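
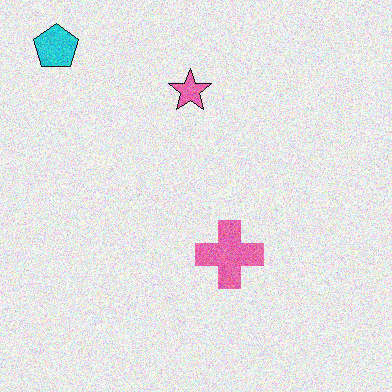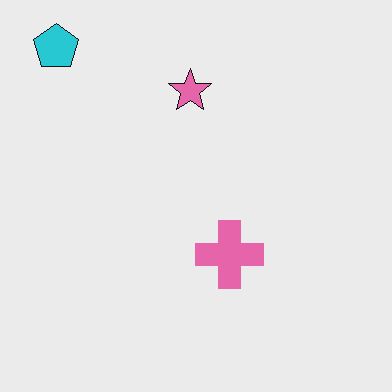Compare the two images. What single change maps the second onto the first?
The transformation is: degraded with moderate additive noise.

Random speckle covers the whole image, including the flat background.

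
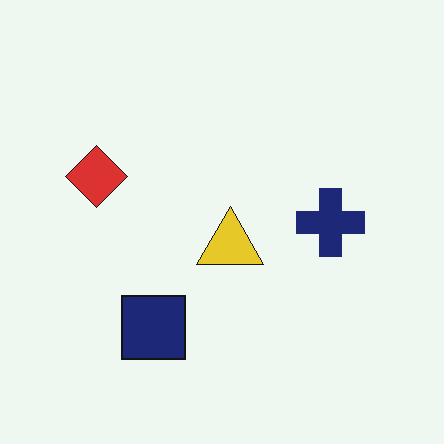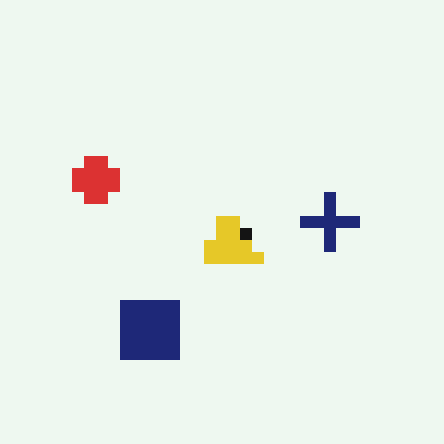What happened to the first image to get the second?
The transformation is: heavily pixelated into large blocks.

Shapes are reduced to large square blocks; fine edges and outlines are lost — a downscale-then-upscale (mosaic) effect.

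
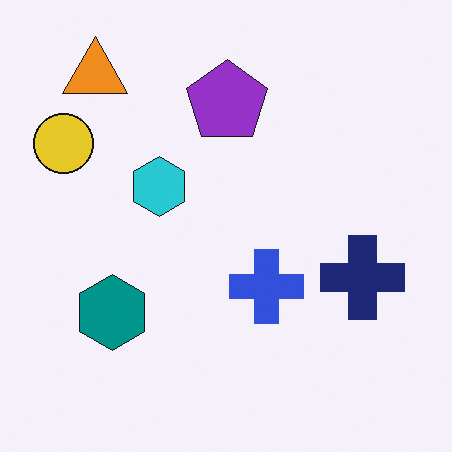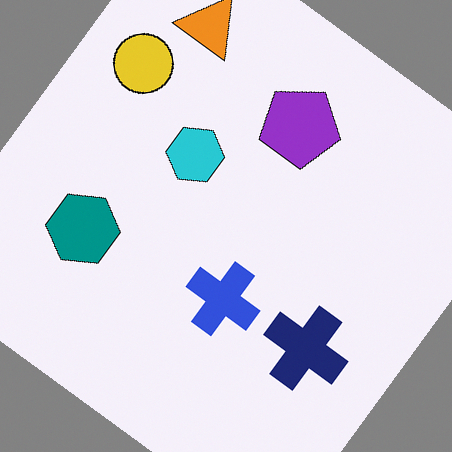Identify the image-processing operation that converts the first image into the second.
The transformation is: rotated clockwise by a large amount — several tens of degrees.

Every shape is tilted by the same angle and the image corners show triangular fill wedges — a whole-image rotation by a non-right angle.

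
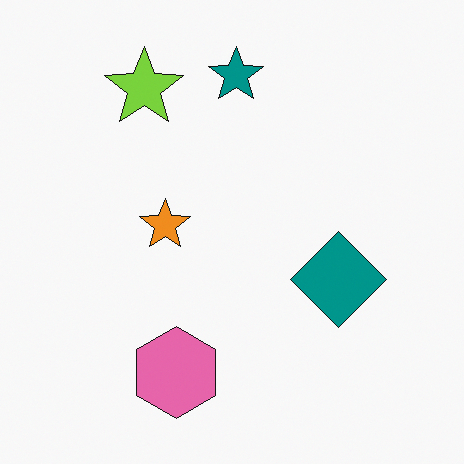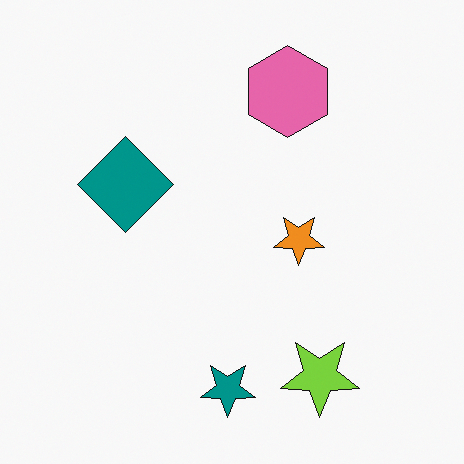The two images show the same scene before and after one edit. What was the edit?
The transformation is: rotated 180°.

The lime star sits in the top-left of the first image and the bottom-right of the second — consistent with a whole-image 180° rotation.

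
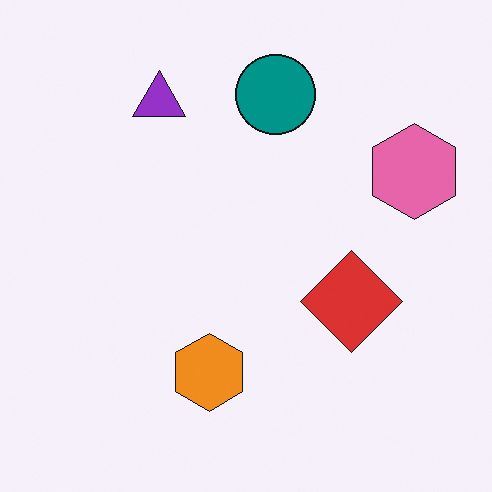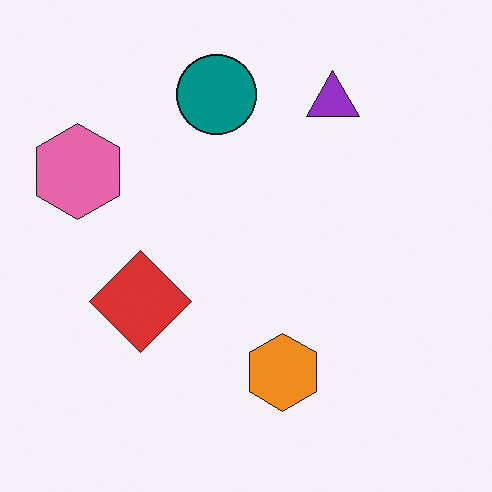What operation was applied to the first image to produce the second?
This is the original image flipped horizontally (left ↔ right).

The pink hexagon is in the right of the first image and the left of the second — shapes on opposite sides of the vertical midline have swapped in a mirror flip.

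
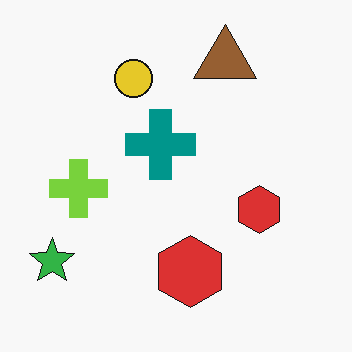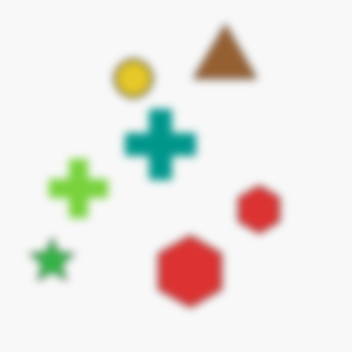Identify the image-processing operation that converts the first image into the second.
It was moderately blurred.

Shape edges and outlines are uniformly softened across the whole image.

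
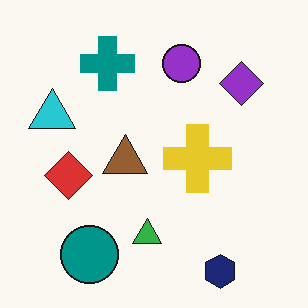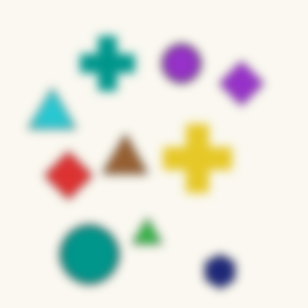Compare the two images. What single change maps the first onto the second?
The second image is the first noticeably gaussian-blurred.

Shape edges and outlines are uniformly softened across the whole image.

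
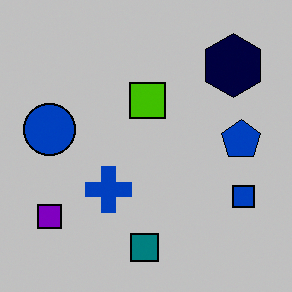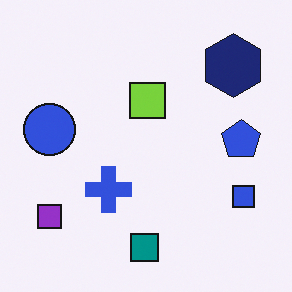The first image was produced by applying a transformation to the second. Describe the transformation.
This is the original image heavily posterized to just a handful of flat colors.

Each flat color has snapped to a coarser quantized level — most visibly, the near-white background has dropped to a flat grey.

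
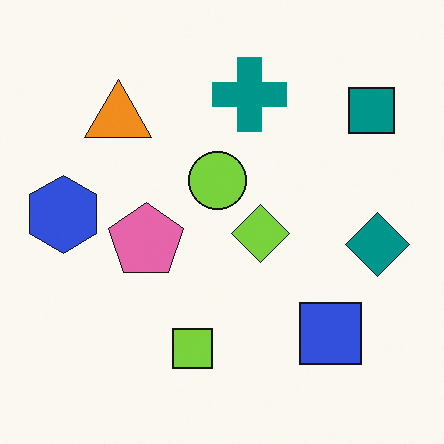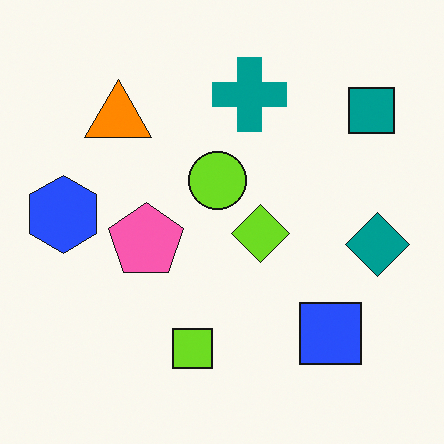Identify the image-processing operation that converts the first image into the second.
The second image is the first slightly oversaturated.

All colors are more vivid — a global saturation change.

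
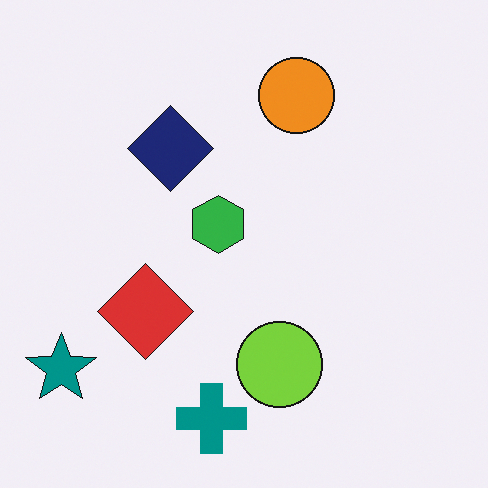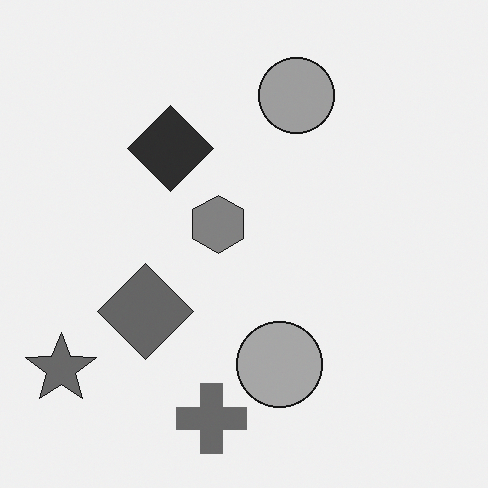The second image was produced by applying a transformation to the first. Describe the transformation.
The image was converted to grayscale.

All color is removed — every shape is now a shade of grey.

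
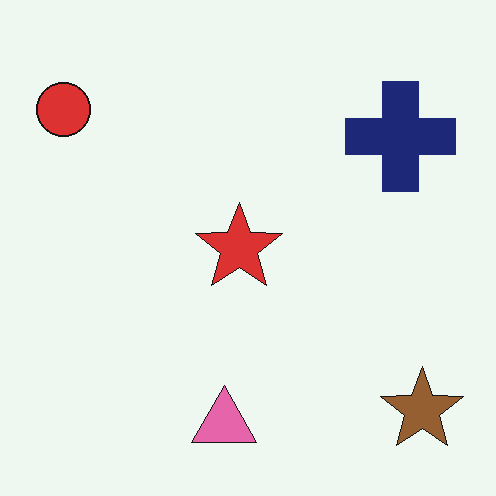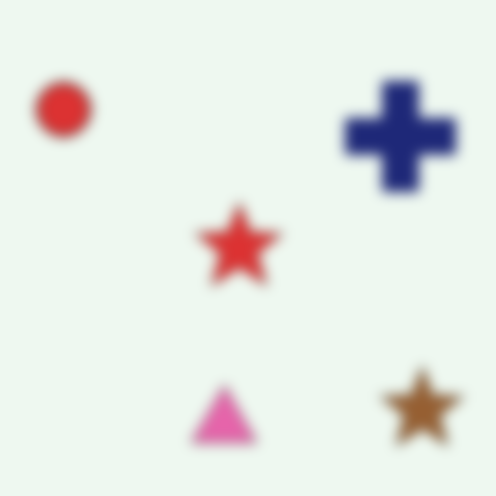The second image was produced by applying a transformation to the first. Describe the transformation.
The transformation is: heavily blurred.

Shape edges and outlines are uniformly softened across the whole image.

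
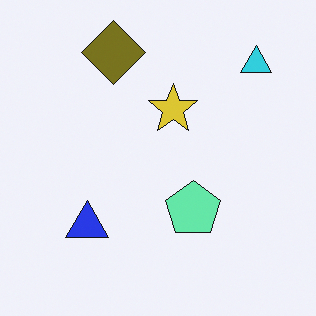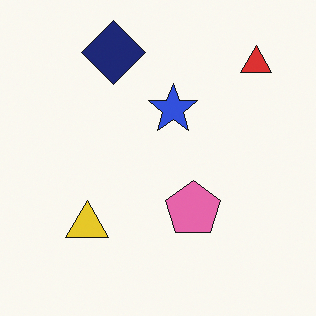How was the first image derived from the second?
The first image is the second hue-shifted through roughly half the color wheel.

Every shape's color has rotated by the same amount around the hue wheel — a uniform hue shift.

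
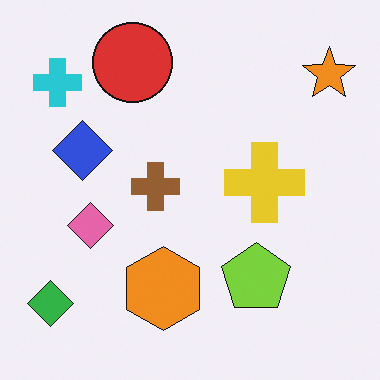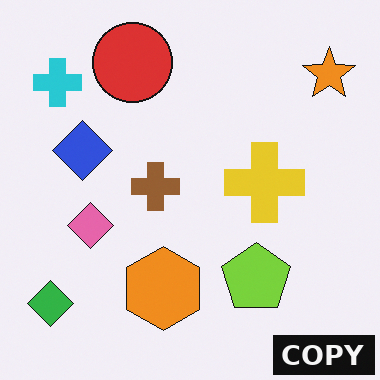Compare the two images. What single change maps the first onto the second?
The second image is the first watermarked with the text "COPY" in the lower-right corner.

A dark label reading "COPY" appears in the lower-right corner.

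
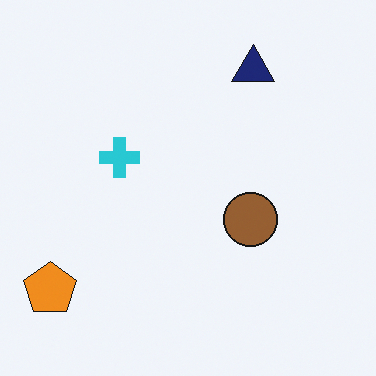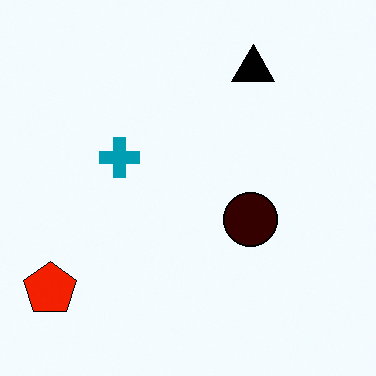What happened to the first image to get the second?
It was boosted in contrast.

Tones are pushed away from mid-grey across the whole image — a global contrast change.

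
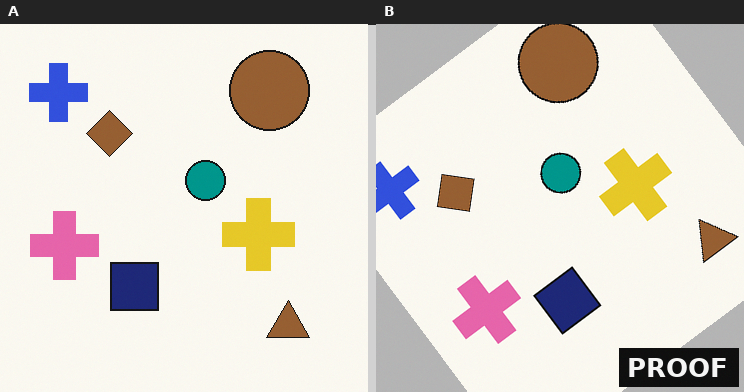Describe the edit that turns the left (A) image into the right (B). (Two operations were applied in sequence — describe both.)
It was rotated counter-clockwise by a large amount — several tens of degrees, then watermarked with the text "PROOF" in the lower-right corner.

Every shape is tilted by the same angle and the image corners show triangular fill wedges — a whole-image rotation by a non-right angle. A dark label reading "PROOF" appears in the lower-right corner.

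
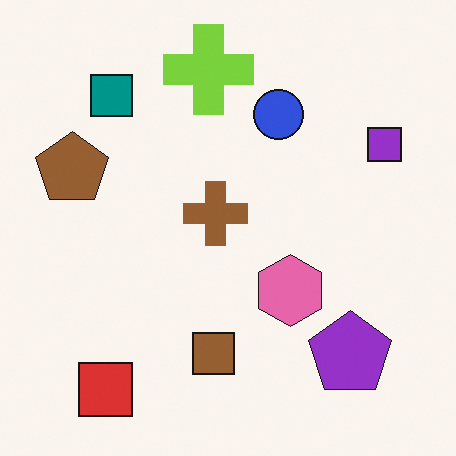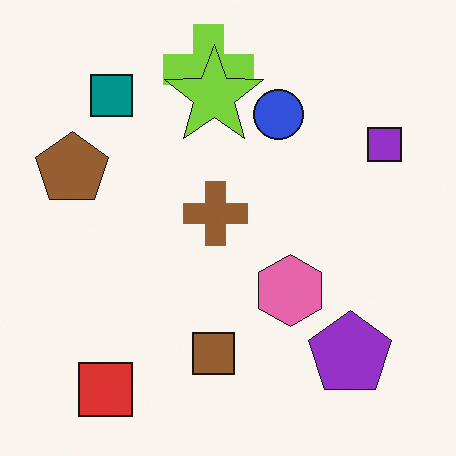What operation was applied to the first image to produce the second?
It was overlaid with an additional lime star.

A lime star appears in the second image that is absent from the first.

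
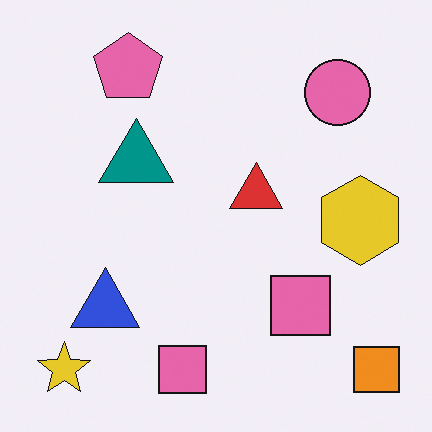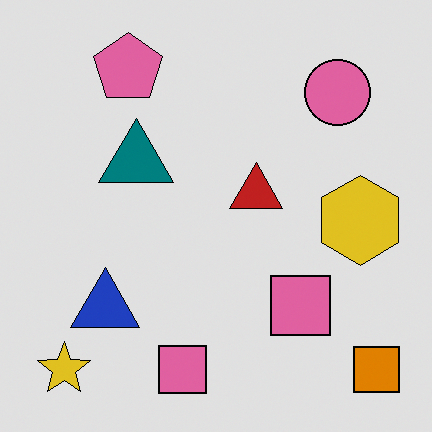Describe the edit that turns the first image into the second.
The transformation is: posterized to a reduced palette.

Each flat color has snapped to a coarser quantized level — most visibly, the near-white background has dropped to a flat grey.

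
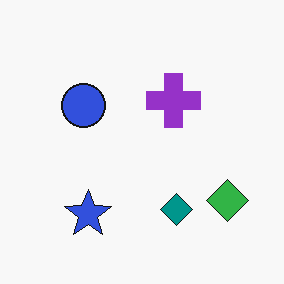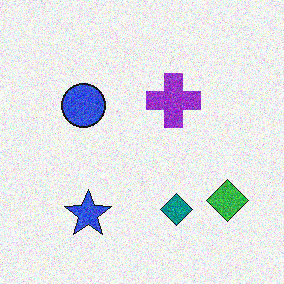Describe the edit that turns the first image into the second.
The second image is the first degraded with visible gaussian noise.

Random speckle covers the whole image, including the flat background.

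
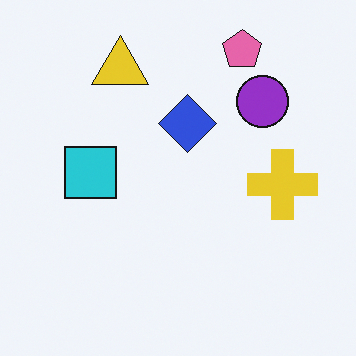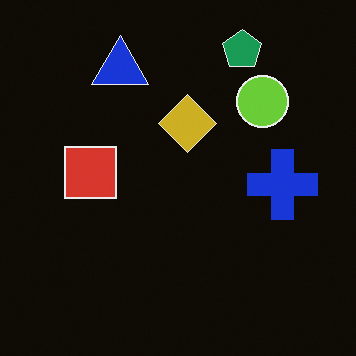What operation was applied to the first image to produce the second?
The transformation is: color-inverted (negative).

The light background has become dark and every shape's color is its complement — a photographic negative.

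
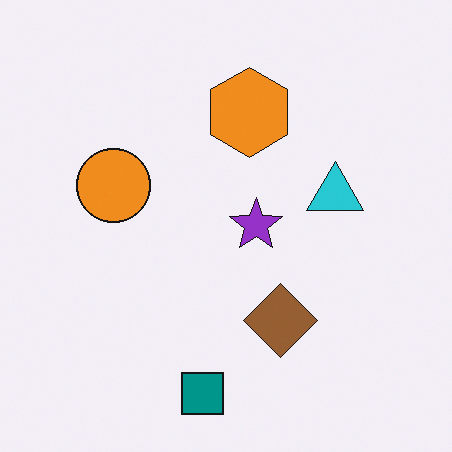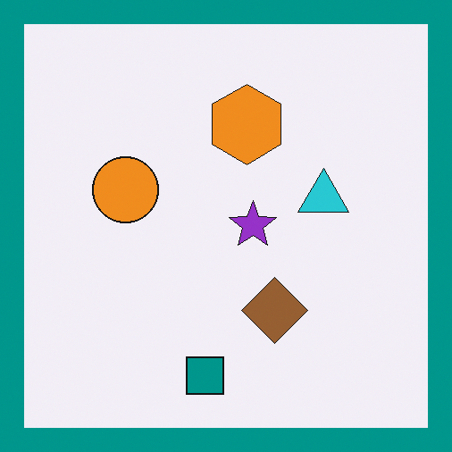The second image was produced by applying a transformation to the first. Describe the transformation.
The image was framed with a teal border.

A solid teal frame runs around the edge of the second image, with the content slightly shrunk inside it.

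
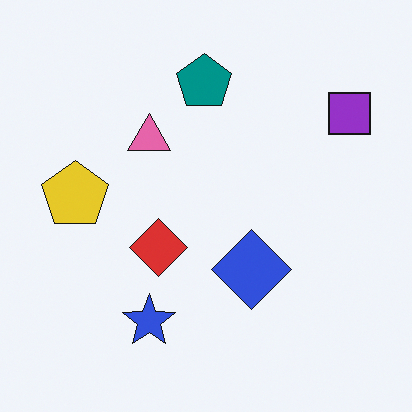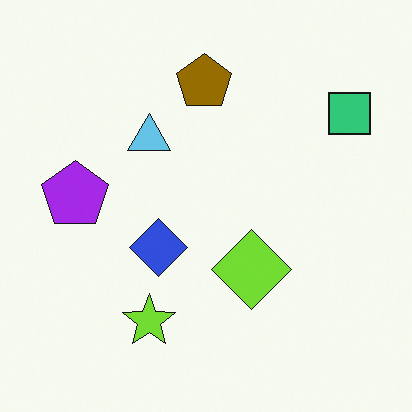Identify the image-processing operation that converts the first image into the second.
The transformation is: hue-shifted by a large amount.

Every shape's color has rotated by the same amount around the hue wheel — a uniform hue shift.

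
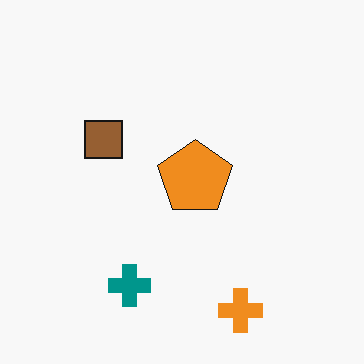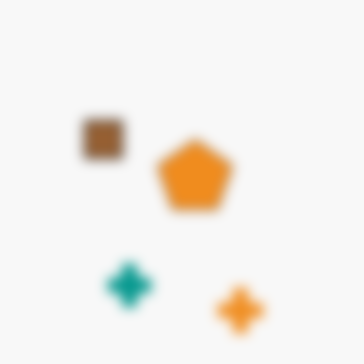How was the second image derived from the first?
It was strongly gaussian-blurred.

Shape edges and outlines are uniformly softened across the whole image.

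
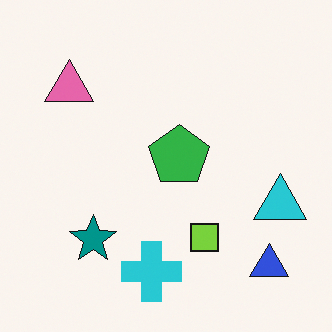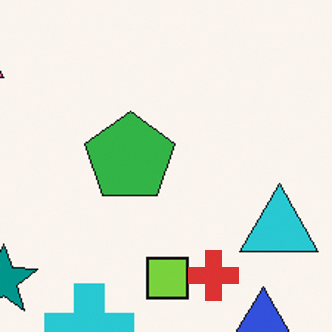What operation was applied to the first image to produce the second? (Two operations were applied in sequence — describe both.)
The image was cropped to a modestly smaller region and rescaled, then overlaid with an additional red cross.

The visible shapes are larger and the field of view is narrower; shapes near the original edges may be partly or wholly outside the frame — a crop-and-rescale. A red cross appears in the second image that is absent from the first.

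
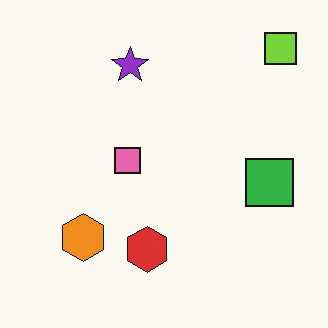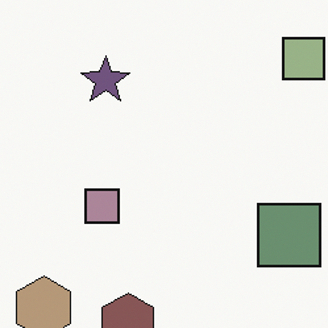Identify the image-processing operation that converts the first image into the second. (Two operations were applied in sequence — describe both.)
Made much more muted (saturation change), then cropped slightly and scaled back up.

All colors are more muted and greyish — a global saturation change. The visible shapes are larger and the field of view is narrower; shapes near the original edges may be partly or wholly outside the frame — a crop-and-rescale.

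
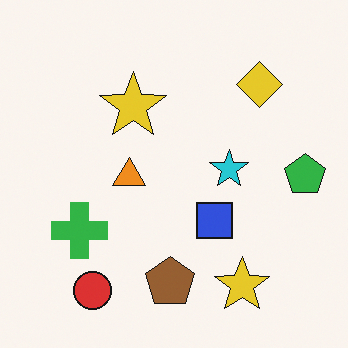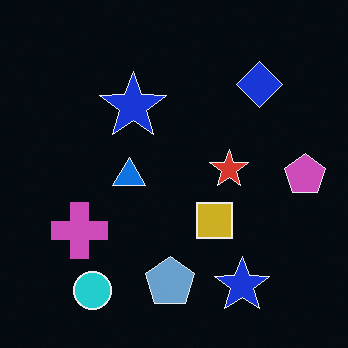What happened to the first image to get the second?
The transformation is: color-inverted (negative).

The light background has become dark and every shape's color is its complement — a photographic negative.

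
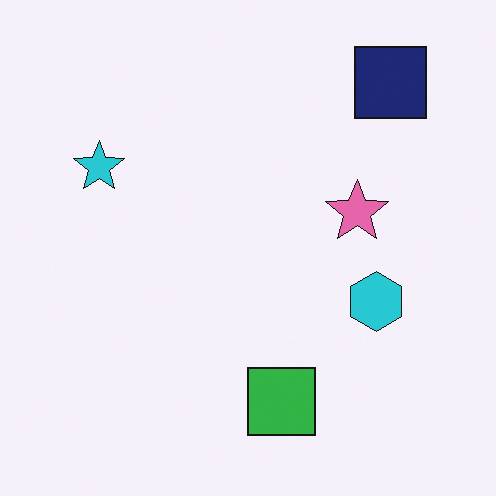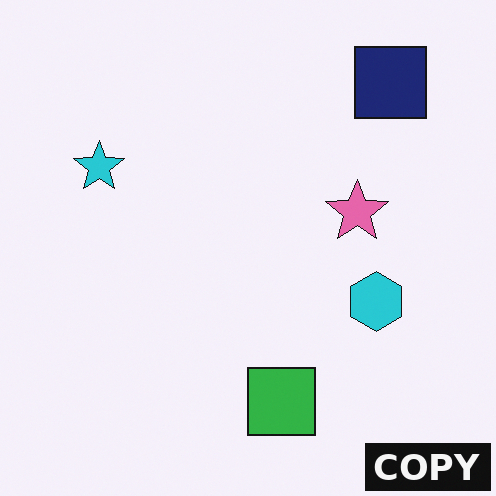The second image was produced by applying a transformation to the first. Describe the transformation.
This is the original image watermarked with the text "COPY" in the lower-right corner.

A dark label reading "COPY" appears in the lower-right corner.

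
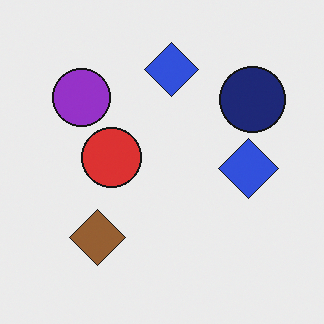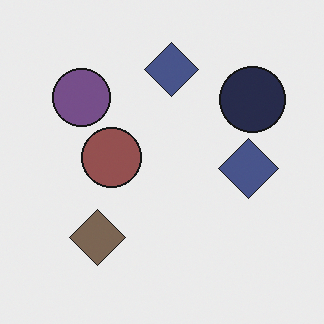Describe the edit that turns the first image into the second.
This is the original image heavily desaturated.

All colors are more muted and greyish — a global saturation change.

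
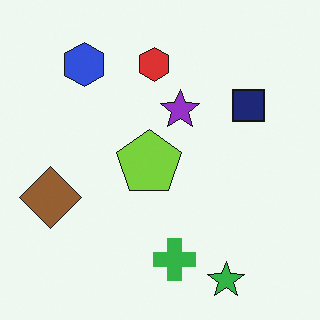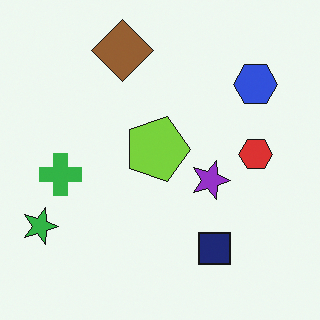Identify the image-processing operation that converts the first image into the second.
The transformation is: rotated 90° clockwise.

The green star sits in the bottom-right of the first image and the bottom-left of the second — consistent with a whole-image 90° clockwise rotation.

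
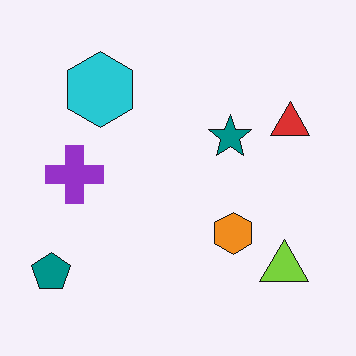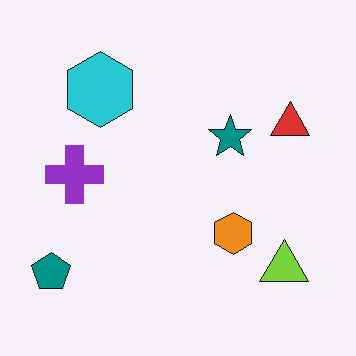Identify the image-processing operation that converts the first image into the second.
The image was given moderate JPEG compression.

Blocky 8×8 compression artifacts appear around shape edges and the flat background shows ringing — characteristic JPEG degradation.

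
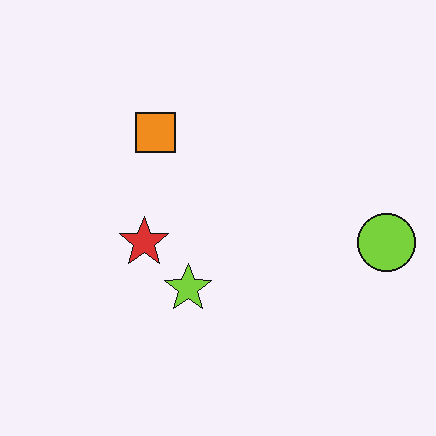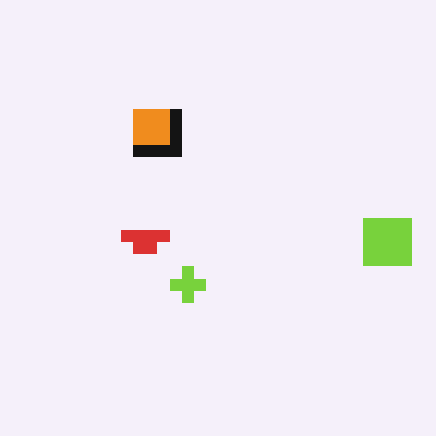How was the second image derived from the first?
The second image is the first coarsely pixelated.

Shapes are reduced to large square blocks; fine edges and outlines are lost — a downscale-then-upscale (mosaic) effect.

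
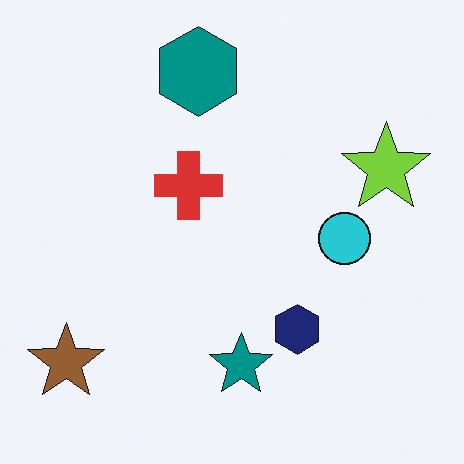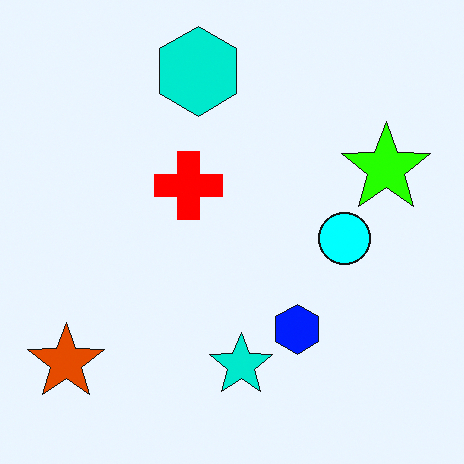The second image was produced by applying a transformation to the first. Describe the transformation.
The second image is the first made much more vivid (saturation change).

All colors are more vivid — a global saturation change.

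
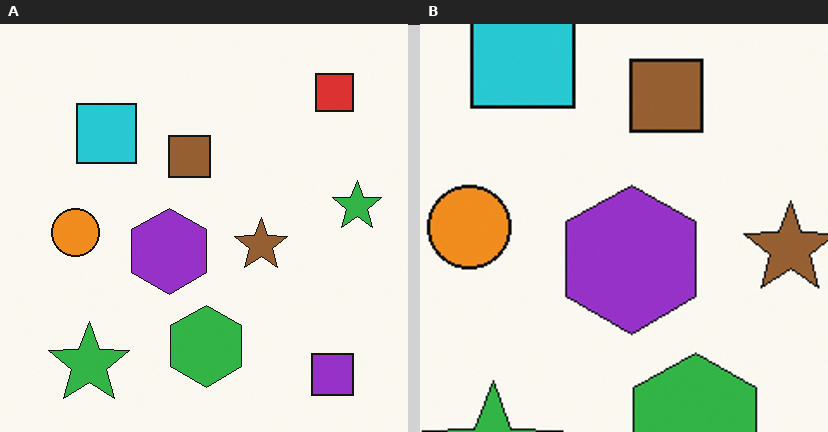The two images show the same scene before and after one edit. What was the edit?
It was cropped to a noticeably smaller region and rescaled.

The visible shapes are larger and the field of view is narrower; shapes near the original edges may be partly or wholly outside the frame — a crop-and-rescale.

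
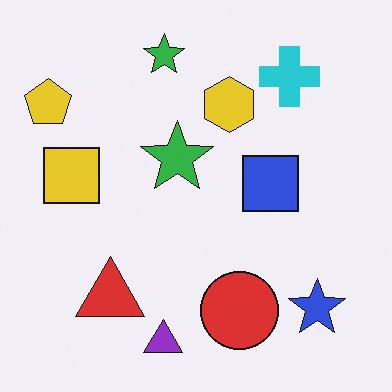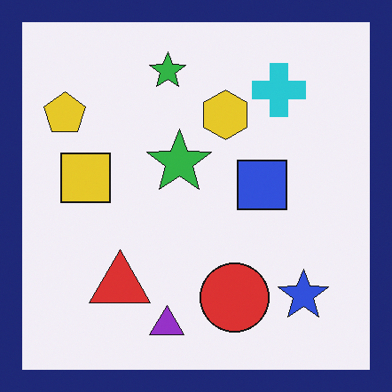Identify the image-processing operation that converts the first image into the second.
It was framed with a navy border.

A solid navy frame runs around the edge of the second image, with the content slightly shrunk inside it.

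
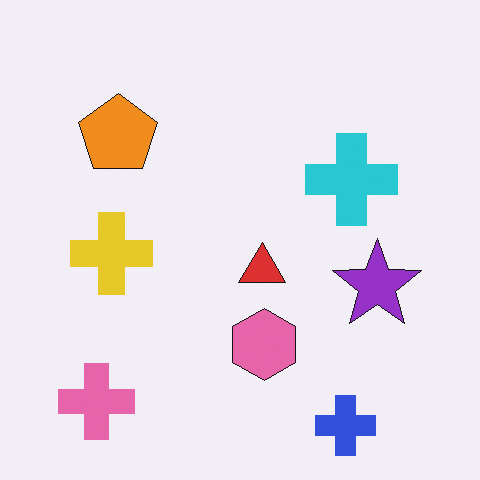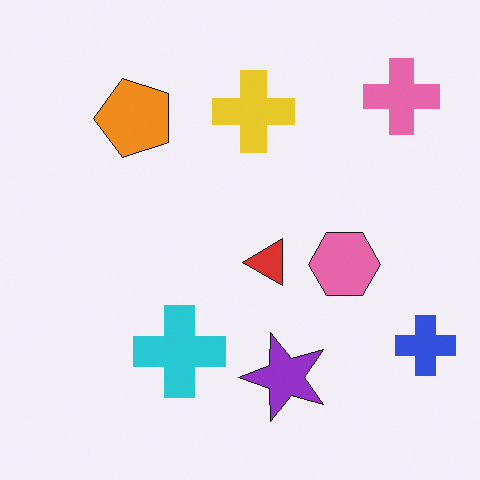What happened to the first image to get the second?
The second image is the first transposed (reflected across the top-left ↔ bottom-right diagonal).

Shapes have swapped their row and column positions — what was in the top-right is now in the bottom-left — a diagonal reflection.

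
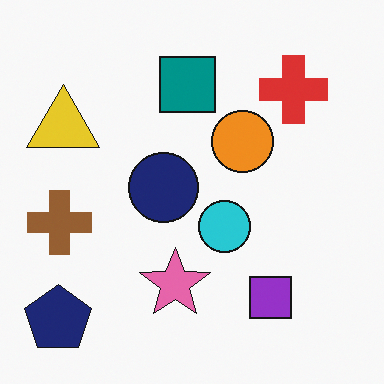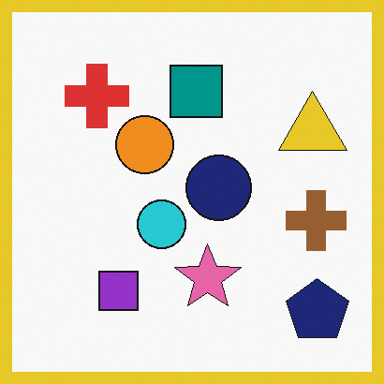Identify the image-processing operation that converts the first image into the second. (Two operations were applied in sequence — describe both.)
The transformation is: flipped horizontally (left ↔ right), then framed with a yellow border.

The navy pentagon is in the bottom-left of the first image and the bottom-right of the second — shapes on opposite sides of the vertical midline have swapped in a mirror flip. A solid yellow frame runs around the edge of the second image, with the content slightly shrunk inside it.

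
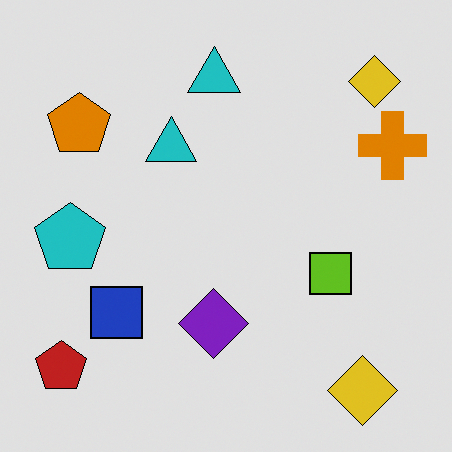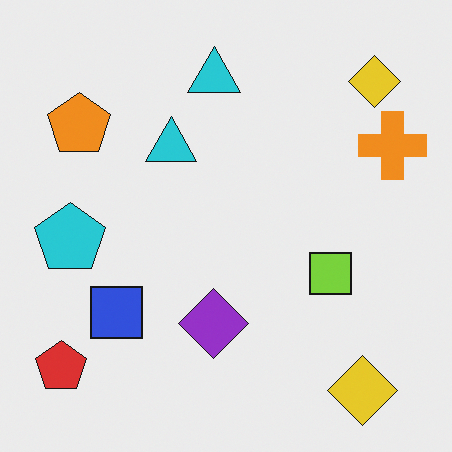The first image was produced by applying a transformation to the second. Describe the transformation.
The first image is the second posterized to a reduced palette.

Each flat color has snapped to a coarser quantized level — most visibly, the near-white background has dropped to a flat grey.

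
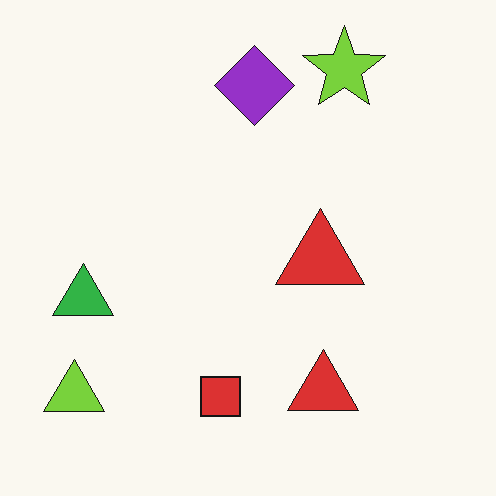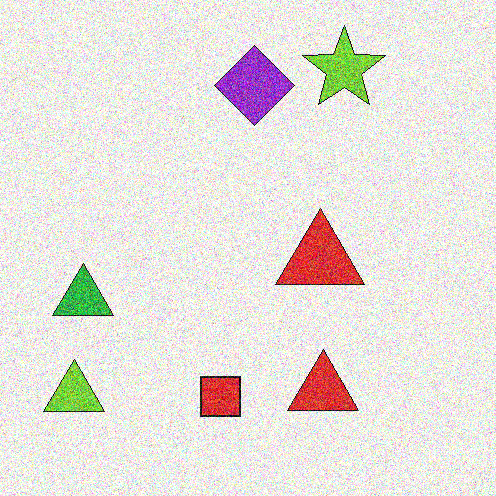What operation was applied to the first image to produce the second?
The transformation is: degraded with strong gaussian noise.

Random speckle covers the whole image, including the flat background.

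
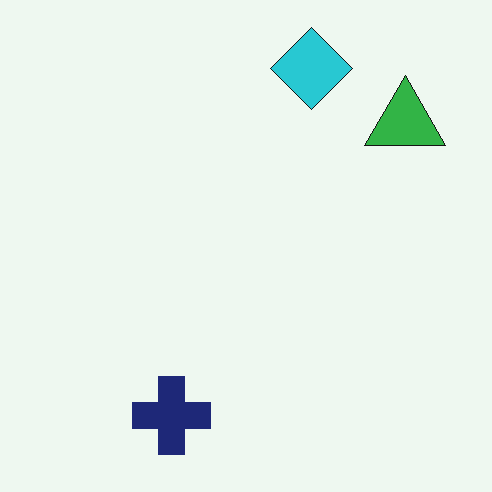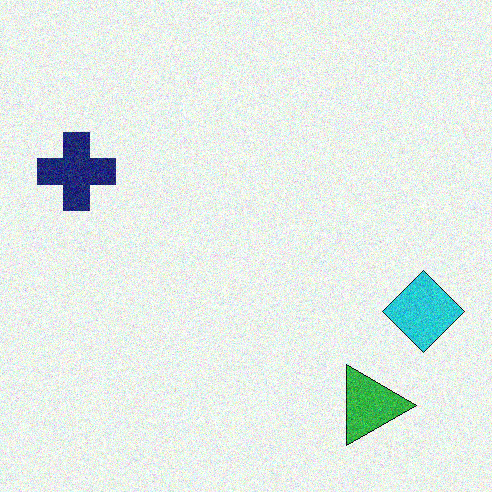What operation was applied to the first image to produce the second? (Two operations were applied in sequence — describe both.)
Rotated 90° clockwise, then degraded with moderate additive noise.

The green triangle sits in the top-right of the first image and the bottom-right of the second — consistent with a whole-image 90° clockwise rotation. Random speckle covers the whole image, including the flat background.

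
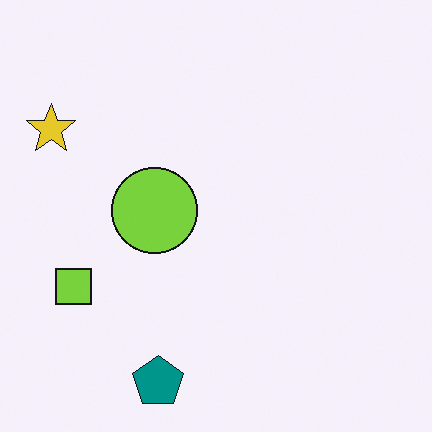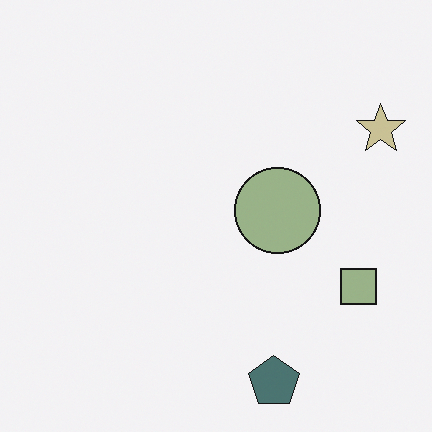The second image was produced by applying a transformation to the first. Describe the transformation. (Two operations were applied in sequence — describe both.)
It was heavily desaturated, then flipped horizontally (left ↔ right).

All colors are more muted and greyish — a global saturation change. The yellow star is in the top-left of the first image and the top-right of the second — shapes on opposite sides of the vertical midline have swapped in a mirror flip.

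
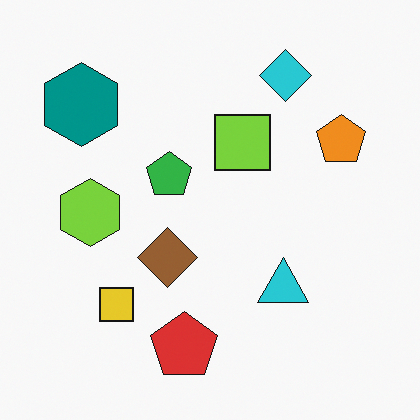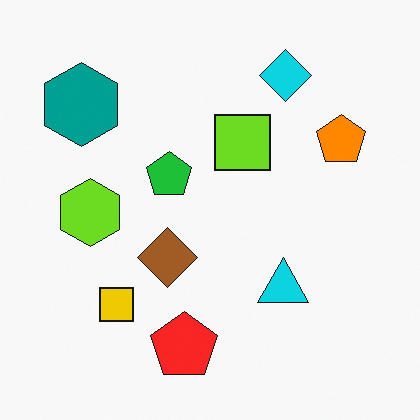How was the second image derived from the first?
The transformation is: slightly oversaturated.

All colors are more vivid — a global saturation change.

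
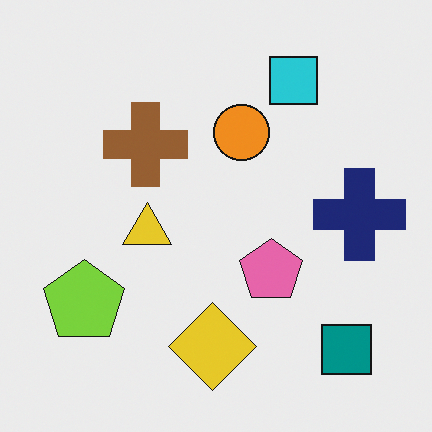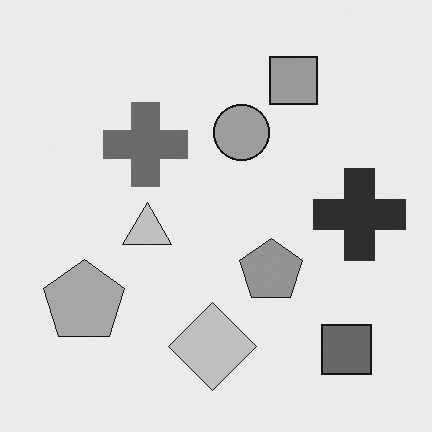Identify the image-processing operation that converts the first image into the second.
The transformation is: converted to grayscale.

All color is removed — every shape is now a shade of grey.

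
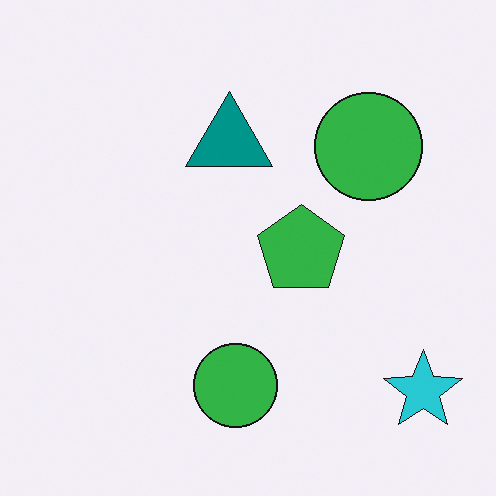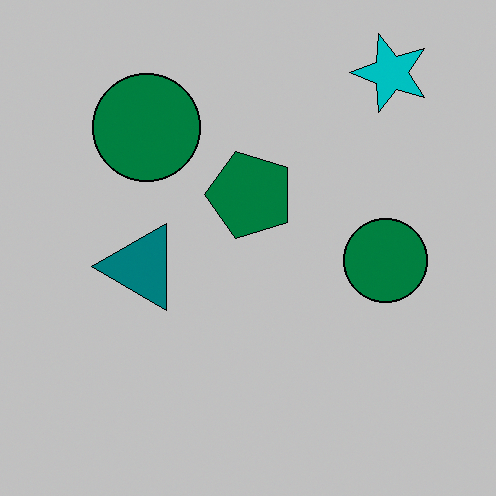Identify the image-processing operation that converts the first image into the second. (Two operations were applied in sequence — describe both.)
Rotated 90° counter-clockwise, then heavily posterized to just a handful of flat colors.

The cyan star sits in the bottom-right of the first image and the top-right of the second — consistent with a whole-image 90° counter-clockwise rotation. Each flat color has snapped to a coarser quantized level — most visibly, the near-white background has dropped to a flat grey.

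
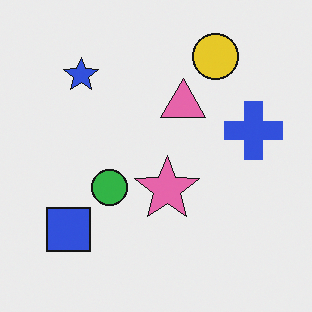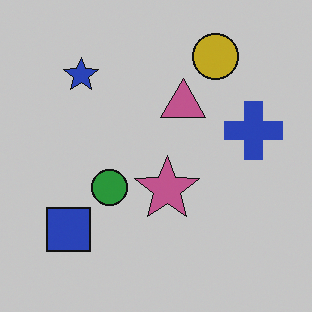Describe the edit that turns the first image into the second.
This is the original image darkened a little.

Every pixel — background and shapes alike — is uniformly darkened.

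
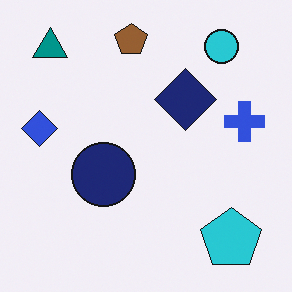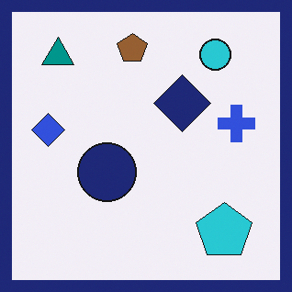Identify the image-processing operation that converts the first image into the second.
The second image is the first framed with a navy border.

A solid navy frame runs around the edge of the second image, with the content slightly shrunk inside it.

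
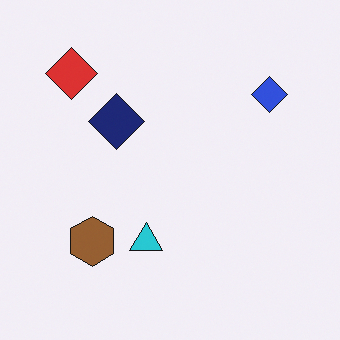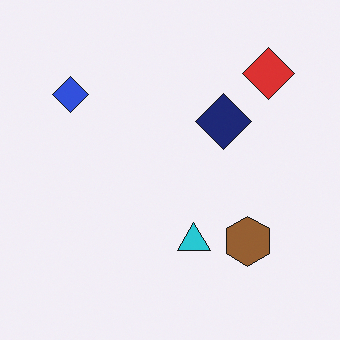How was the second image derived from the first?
The image was flipped horizontally (left ↔ right).

The blue diamond is in the top-right of the first image and the top-left of the second — shapes on opposite sides of the vertical midline have swapped in a mirror flip.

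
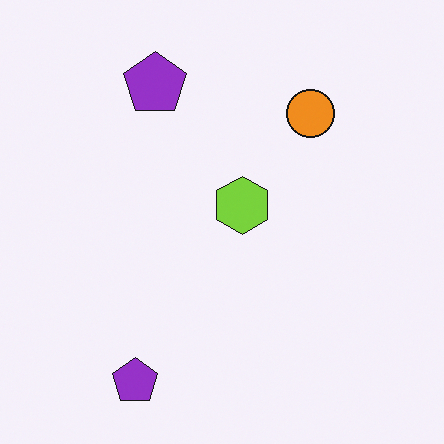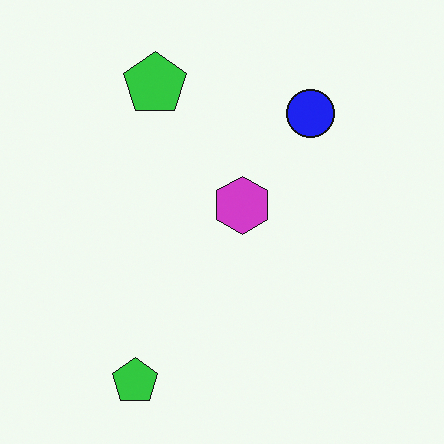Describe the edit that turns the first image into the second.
The transformation is: hue-shifted by a large amount.

Every shape's color has rotated by the same amount around the hue wheel — a uniform hue shift.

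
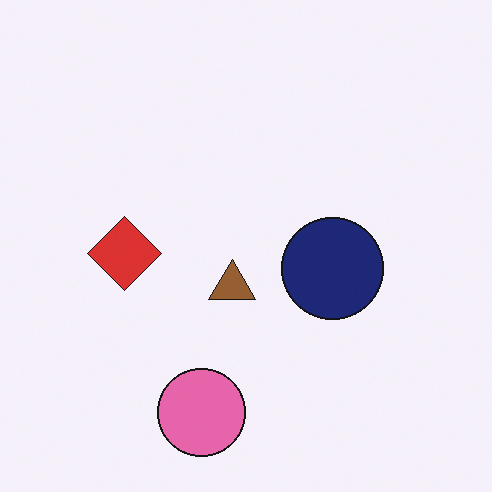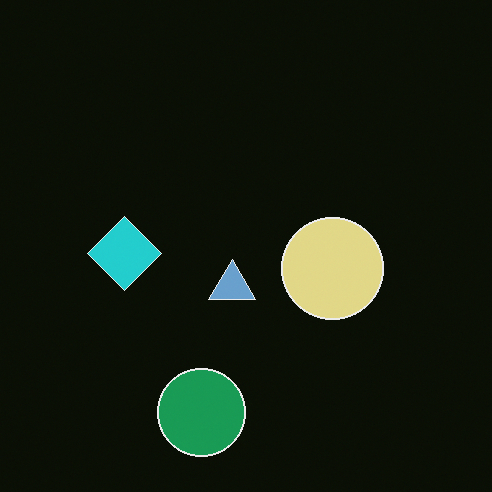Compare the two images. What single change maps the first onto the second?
Color-inverted (negative).

The light background has become dark and every shape's color is its complement — a photographic negative.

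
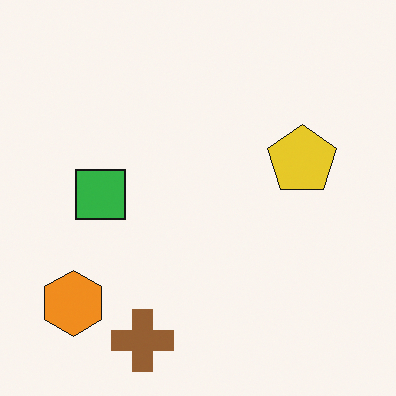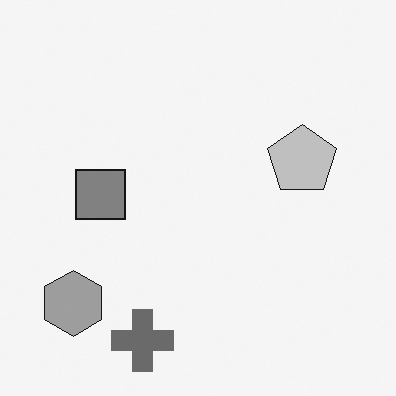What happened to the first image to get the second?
Converted to grayscale.

All color is removed — every shape is now a shade of grey.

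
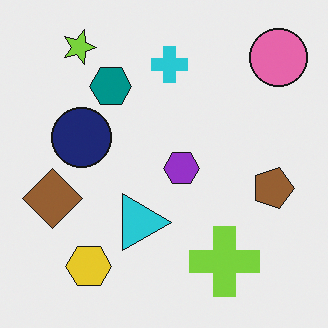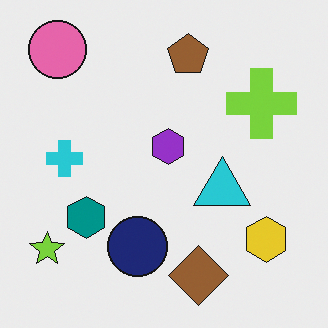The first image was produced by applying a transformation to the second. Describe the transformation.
The image was rotated 90° clockwise.

The pink circle sits in the top-left of the second image and the top-right of the first — consistent with a whole-image 90° clockwise rotation.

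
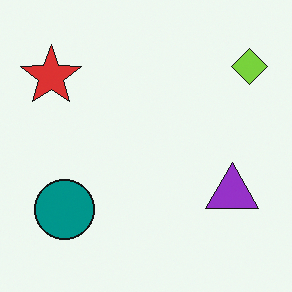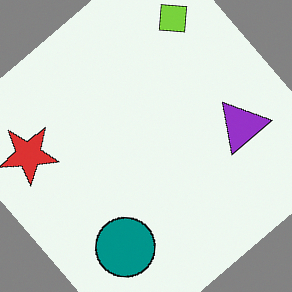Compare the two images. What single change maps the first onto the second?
The image was rotated counter-clockwise by a large amount — several tens of degrees.

Every shape is tilted by the same angle and the image corners show triangular fill wedges — a whole-image rotation by a non-right angle.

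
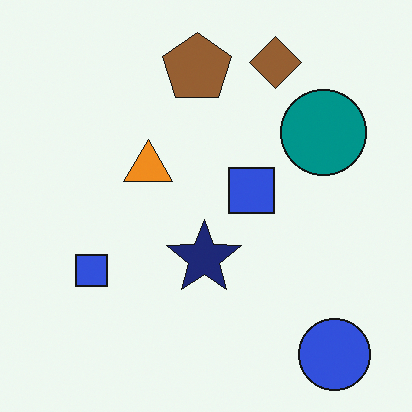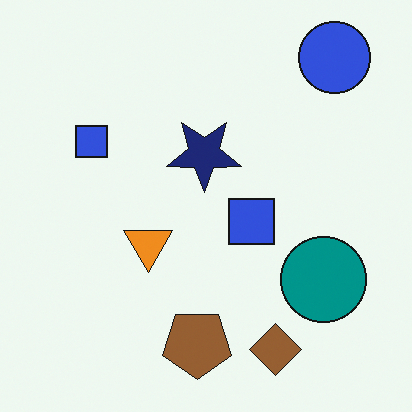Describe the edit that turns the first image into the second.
The second image is the first flipped vertically (top ↔ bottom).

The blue circle is in the bottom-right of the first image and the top-right of the second — shapes on opposite sides of the horizontal midline have swapped in a mirror flip.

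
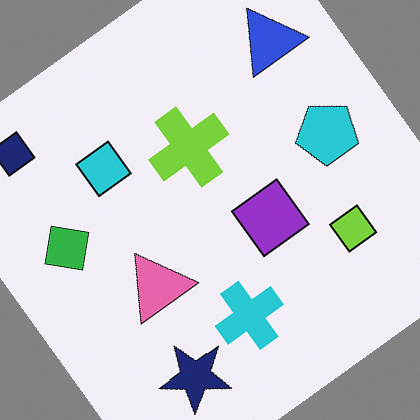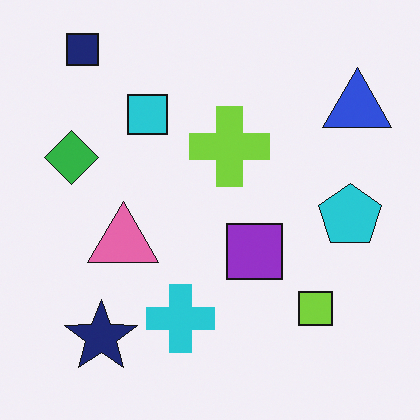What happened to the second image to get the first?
Rotated counter-clockwise by a large amount — several tens of degrees.

Every shape is tilted by the same angle and the image corners show triangular fill wedges — a whole-image rotation by a non-right angle.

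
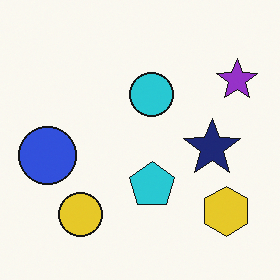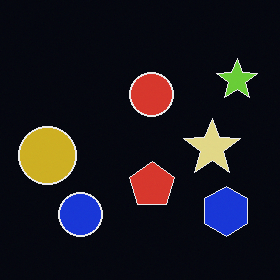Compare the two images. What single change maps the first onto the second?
Color-inverted (negative).

The light background has become dark and every shape's color is its complement — a photographic negative.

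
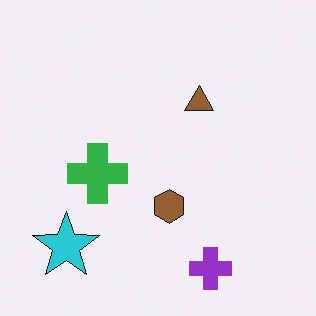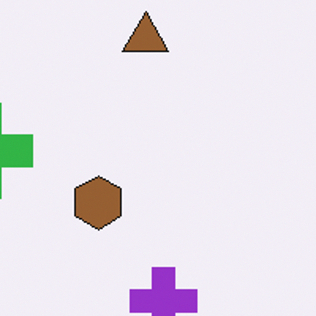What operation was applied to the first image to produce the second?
The transformation is: cropped to a modestly smaller region and rescaled.

The visible shapes are larger and the field of view is narrower; shapes near the original edges may be partly or wholly outside the frame — a crop-and-rescale.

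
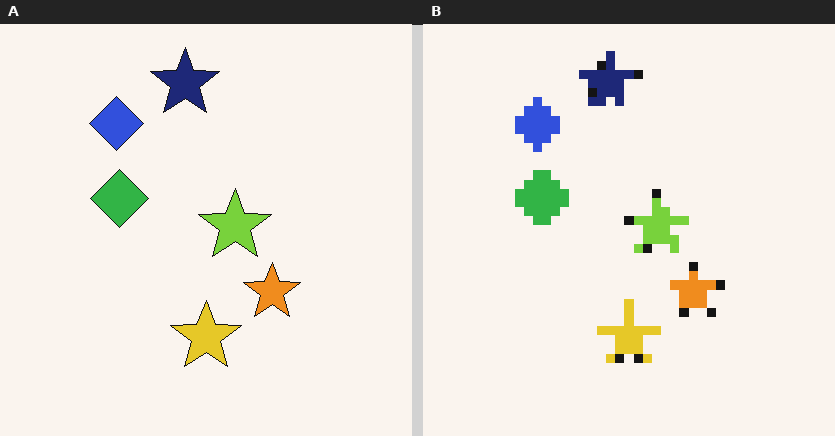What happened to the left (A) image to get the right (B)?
Coarsely pixelated.

Shapes are reduced to large square blocks; fine edges and outlines are lost — a downscale-then-upscale (mosaic) effect.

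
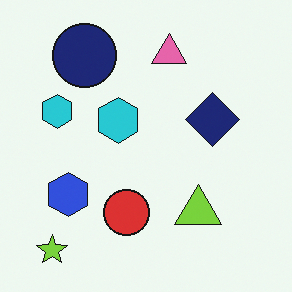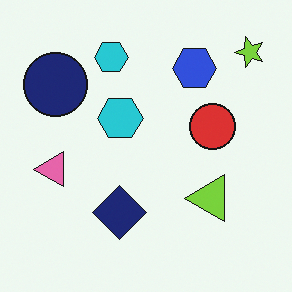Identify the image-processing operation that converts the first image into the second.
The transformation is: transposed (reflected across the top-left ↔ bottom-right diagonal).

Shapes have swapped their row and column positions — what was in the top-right is now in the bottom-left — a diagonal reflection.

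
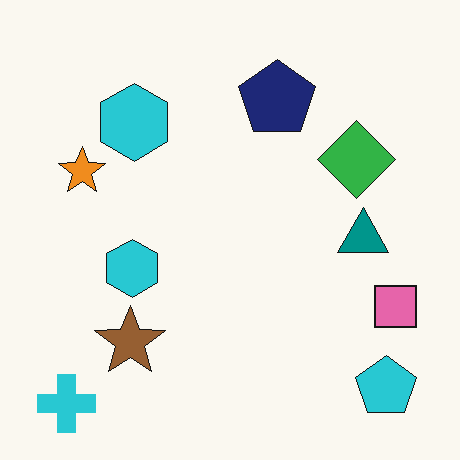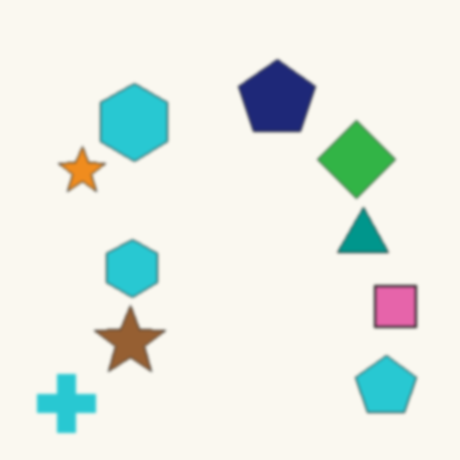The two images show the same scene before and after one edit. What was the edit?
Slightly softened.

Shape edges and outlines are uniformly softened across the whole image.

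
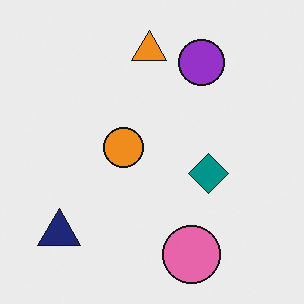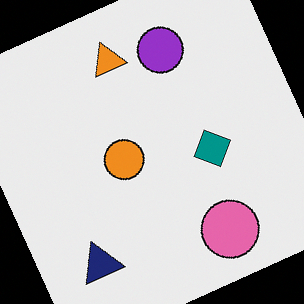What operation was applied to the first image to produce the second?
It was rotated counter-clockwise by a clearly visible amount.

Every shape is tilted by the same angle and the image corners show triangular fill wedges — a whole-image rotation by a non-right angle.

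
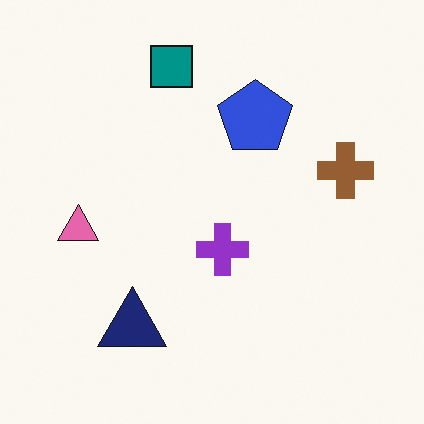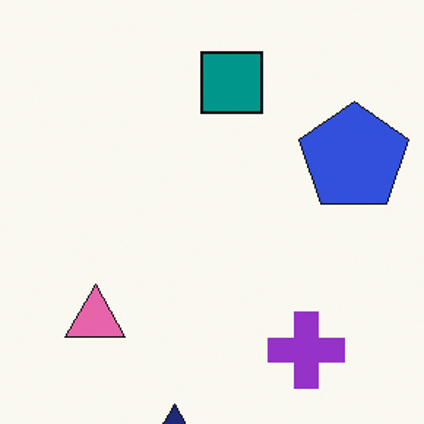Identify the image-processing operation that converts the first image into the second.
This is the original image cropped to a modestly smaller region and rescaled.

The visible shapes are larger and the field of view is narrower; shapes near the original edges may be partly or wholly outside the frame — a crop-and-rescale.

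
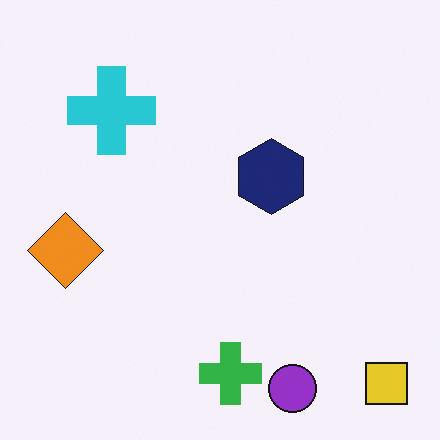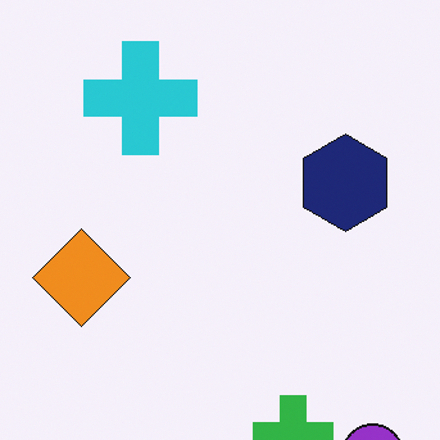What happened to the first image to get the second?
Cropped slightly and scaled back up.

The visible shapes are larger and the field of view is narrower; shapes near the original edges may be partly or wholly outside the frame — a crop-and-rescale.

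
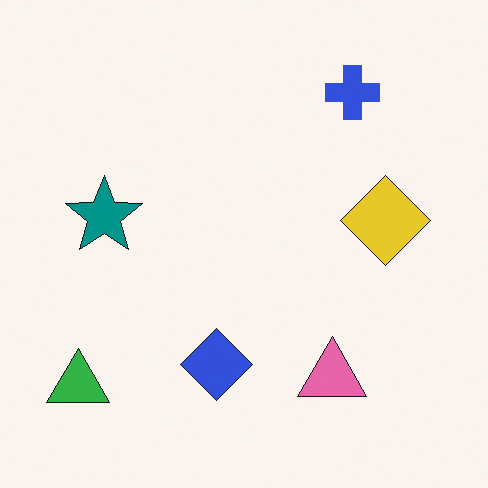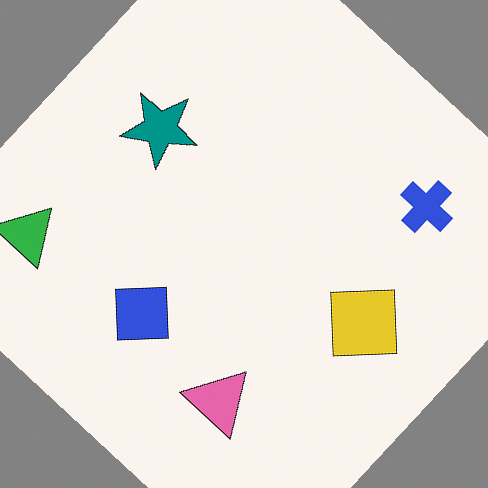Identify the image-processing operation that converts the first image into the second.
The transformation is: rotated clockwise by a large amount — several tens of degrees.

Every shape is tilted by the same angle and the image corners show triangular fill wedges — a whole-image rotation by a non-right angle.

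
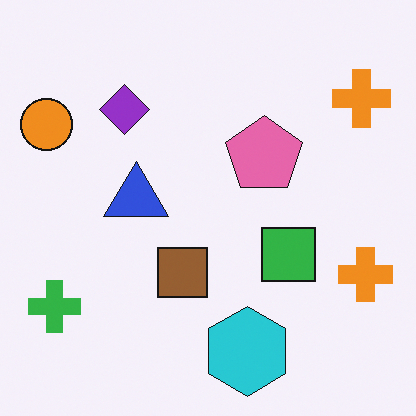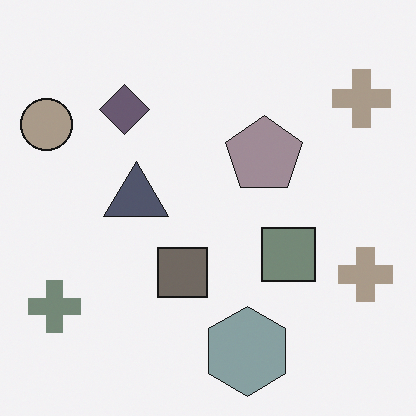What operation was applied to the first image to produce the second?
This is the original image heavily desaturated.

All colors are more muted and greyish — a global saturation change.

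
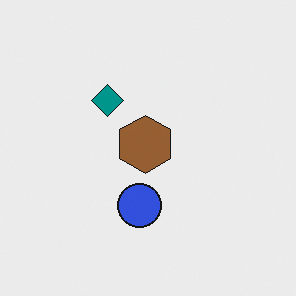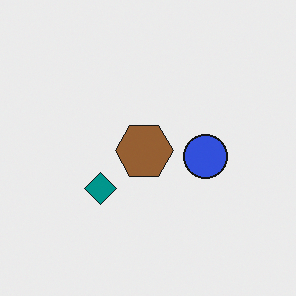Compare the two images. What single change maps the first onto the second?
Rotated 90° counter-clockwise.

The teal diamond sits in the center of the first image and the center of the second — consistent with a whole-image 90° counter-clockwise rotation.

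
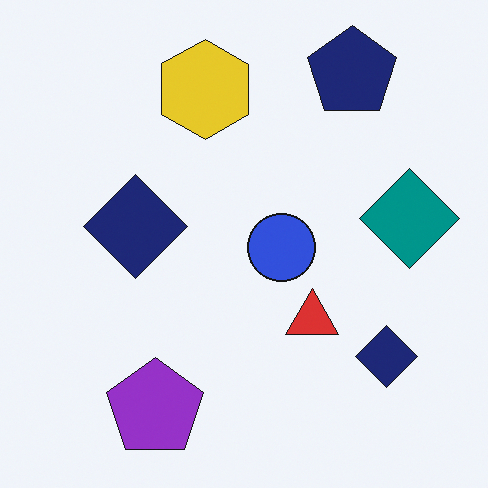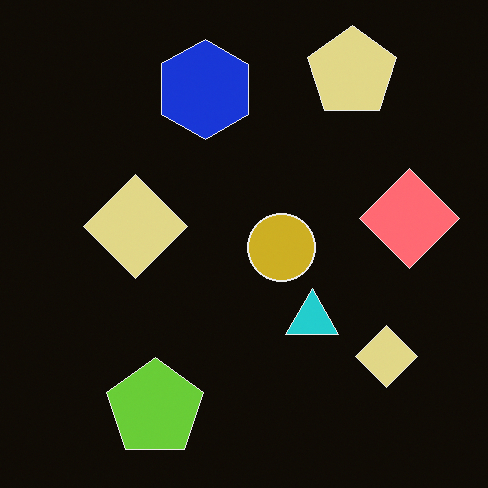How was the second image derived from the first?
This is the original image color-inverted (negative).

The light background has become dark and every shape's color is its complement — a photographic negative.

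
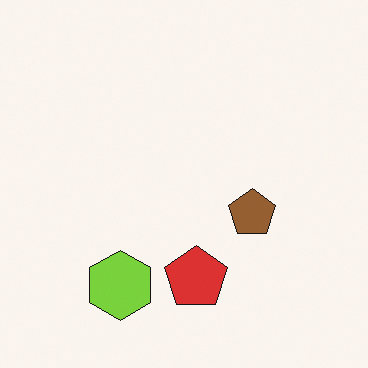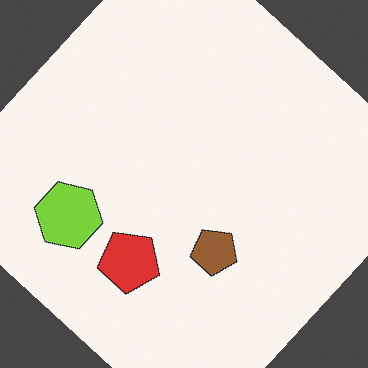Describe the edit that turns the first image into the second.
The image was rotated clockwise by a large amount — several tens of degrees.

Every shape is tilted by the same angle and the image corners show triangular fill wedges — a whole-image rotation by a non-right angle.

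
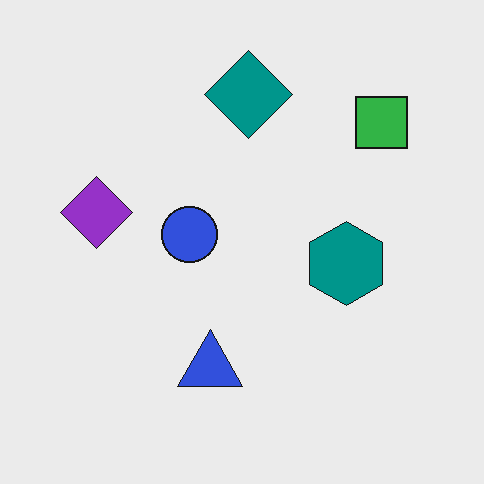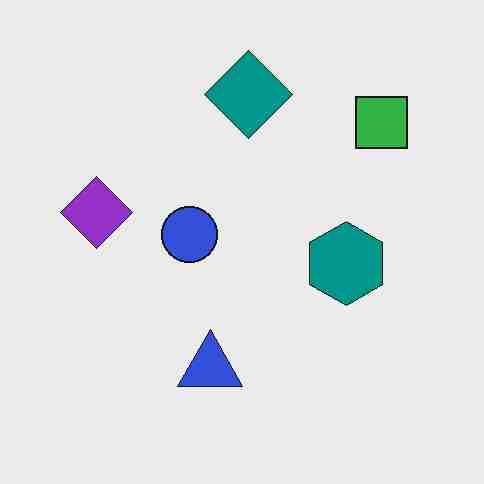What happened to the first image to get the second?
It was heavily JPEG-compressed with obvious blocking artifacts.

Blocky 8×8 compression artifacts appear around shape edges and the flat background shows ringing — characteristic JPEG degradation.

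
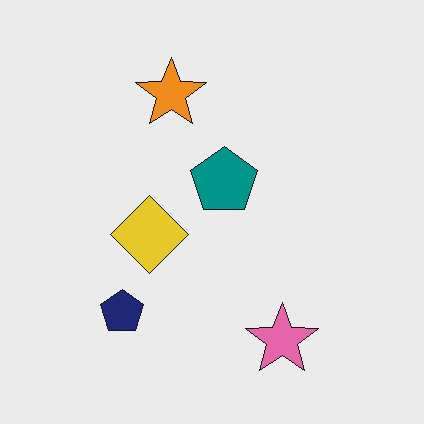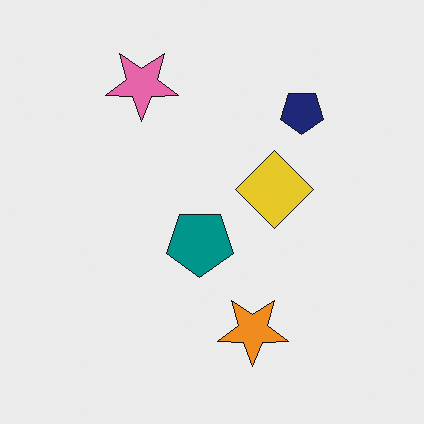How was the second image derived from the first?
The transformation is: rotated 180°.

The pink star sits in the bottom of the first image and the top-left of the second — consistent with a whole-image 180° rotation.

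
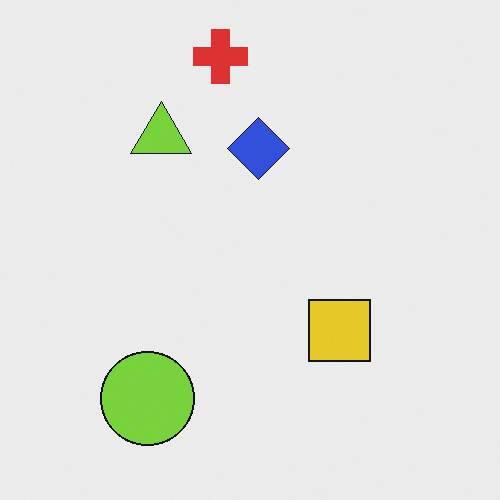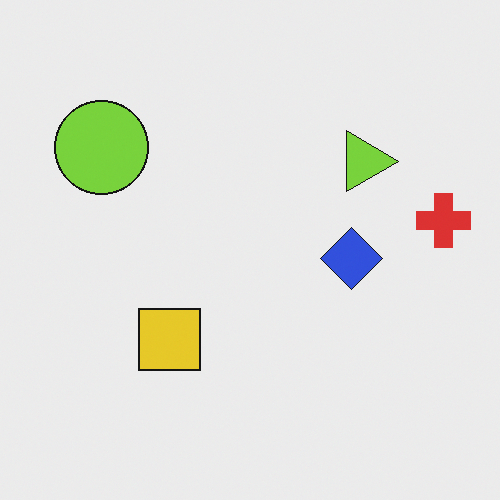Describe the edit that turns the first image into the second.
The transformation is: rotated 90° clockwise.

The red cross sits in the top of the first image and the right of the second — consistent with a whole-image 90° clockwise rotation.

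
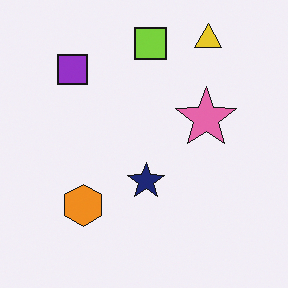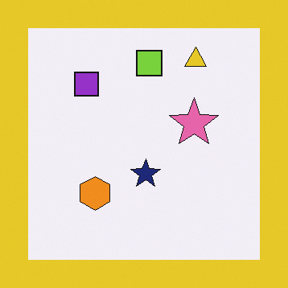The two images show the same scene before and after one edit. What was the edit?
Framed with a yellow border.

A solid yellow frame runs around the edge of the second image, with the content slightly shrunk inside it.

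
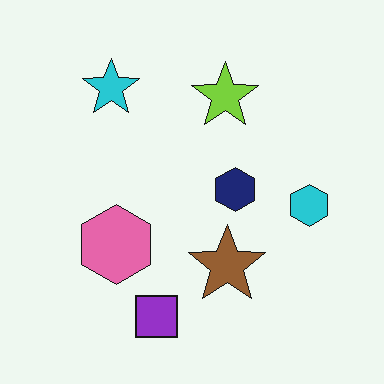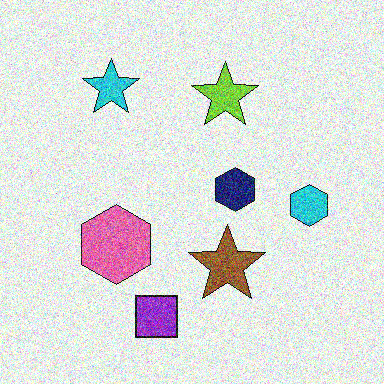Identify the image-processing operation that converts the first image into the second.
The transformation is: degraded with a thick layer of grain.

Random speckle covers the whole image, including the flat background.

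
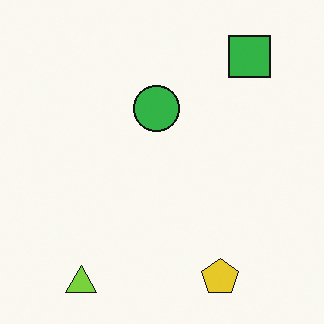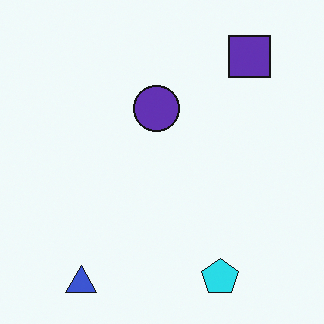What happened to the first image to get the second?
The second image is the first hue-shifted noticeably.

Every shape's color has rotated by the same amount around the hue wheel — a uniform hue shift.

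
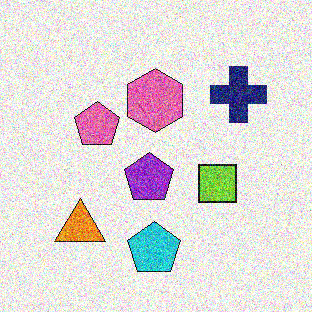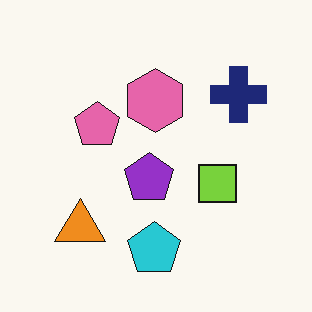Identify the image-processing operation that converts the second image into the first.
It was degraded with a thick layer of grain.

Random speckle covers the whole image, including the flat background.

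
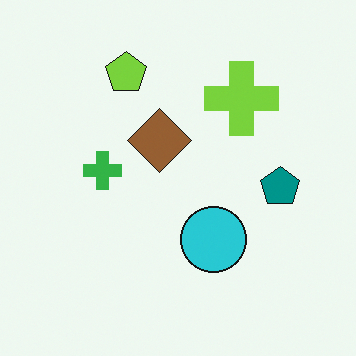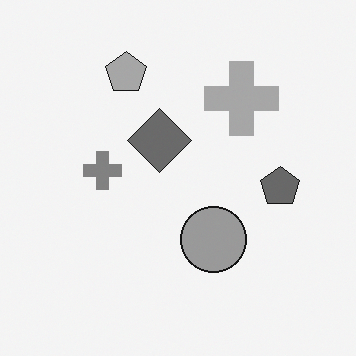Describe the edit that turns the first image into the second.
This is the original image converted to grayscale.

All color is removed — every shape is now a shade of grey.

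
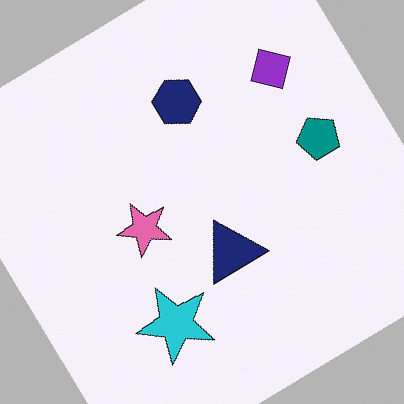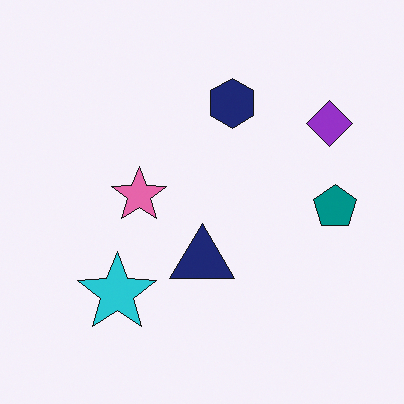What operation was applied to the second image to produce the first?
The first image is the second rotated counter-clockwise by a large amount — several tens of degrees.

Every shape is tilted by the same angle and the image corners show triangular fill wedges — a whole-image rotation by a non-right angle.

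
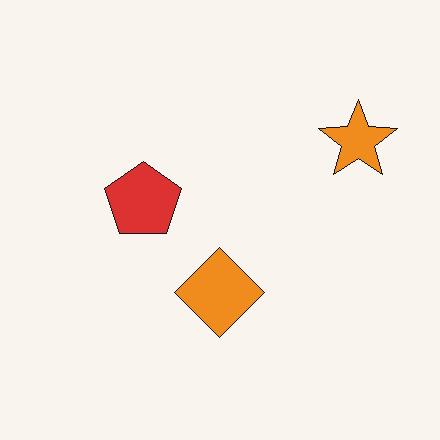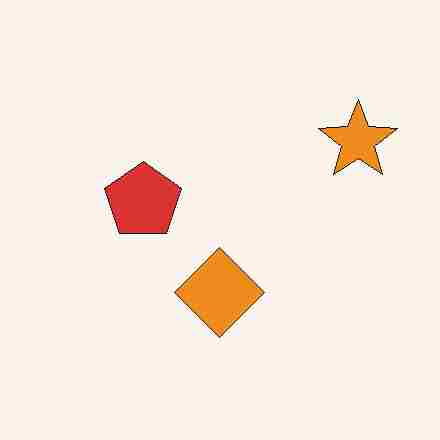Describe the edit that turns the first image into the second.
The transformation is: heavily JPEG-compressed with obvious blocking artifacts.

Blocky 8×8 compression artifacts appear around shape edges and the flat background shows ringing — characteristic JPEG degradation.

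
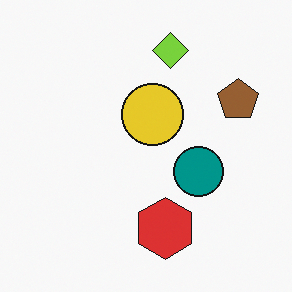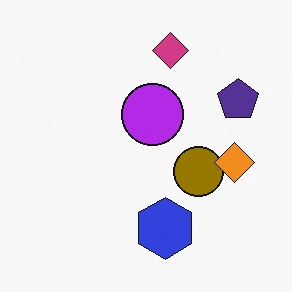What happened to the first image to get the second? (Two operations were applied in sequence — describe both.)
It was hue-shifted through roughly half the color wheel, then overlaid with an additional orange diamond.

Every shape's color has rotated by the same amount around the hue wheel — a uniform hue shift. An orange diamond appears in the second image that is absent from the first.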